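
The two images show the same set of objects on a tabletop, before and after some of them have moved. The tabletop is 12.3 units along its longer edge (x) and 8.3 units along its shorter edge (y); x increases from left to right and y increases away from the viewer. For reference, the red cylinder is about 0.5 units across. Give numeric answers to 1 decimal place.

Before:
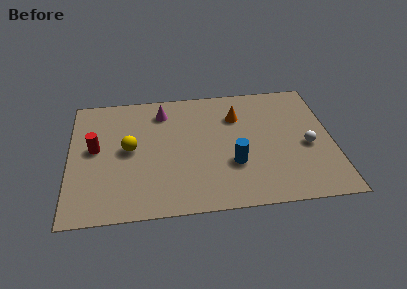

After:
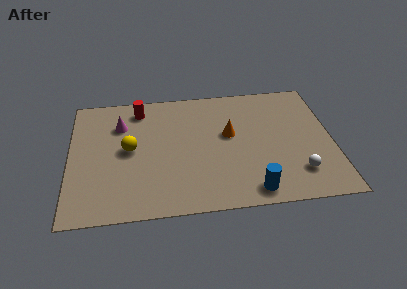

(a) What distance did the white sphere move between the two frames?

1.8

The white sphere was near (11.1, 3.6) before and (10.6, 1.9) after, so it travelled √(0.5² + 1.7²) ≈ 1.8 units.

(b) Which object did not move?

the yellow sphere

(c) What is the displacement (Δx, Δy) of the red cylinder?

(2.1, 2.5)

From the two frames, the red cylinder sits at roughly (1.2, 4.5) before and (3.3, 7.0) after.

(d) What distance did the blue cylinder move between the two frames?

2.0

The blue cylinder moved from about (7.6, 2.8) to (8.4, 1.0), a distance of √(0.8² + 1.8²) ≈ 2.0.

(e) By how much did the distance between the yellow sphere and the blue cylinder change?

+1.5

They were about 5.0 units apart before and 6.5 after — 1.5 units further apart.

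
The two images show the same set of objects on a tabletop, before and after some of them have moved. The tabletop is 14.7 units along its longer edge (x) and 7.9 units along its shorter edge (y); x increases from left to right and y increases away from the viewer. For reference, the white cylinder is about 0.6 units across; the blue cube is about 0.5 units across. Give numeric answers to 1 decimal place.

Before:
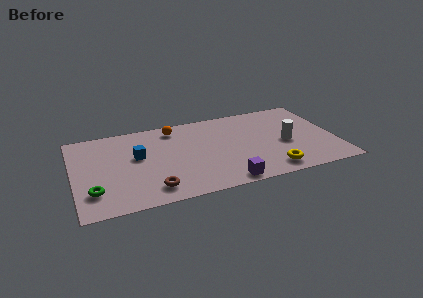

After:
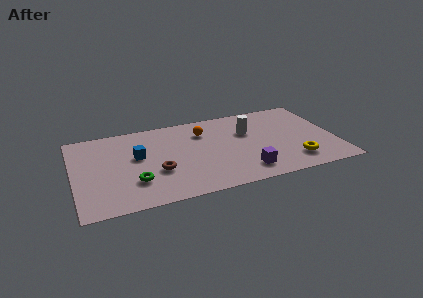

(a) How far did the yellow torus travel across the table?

1.5

The yellow torus moved from about (10.8, 1.2) to (12.2, 1.7), a distance of √(1.4² + 0.5²) ≈ 1.5.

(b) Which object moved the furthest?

the white cylinder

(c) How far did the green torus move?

2.3

The green torus was near (1.0, 2.0) before and (3.3, 2.3) after, so it travelled √(2.3² + 0.3²) ≈ 2.3 units.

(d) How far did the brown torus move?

1.6

From (4.2, 1.4) to (4.6, 2.9), the brown torus covered √(0.4² + 1.5²) ≈ 1.6 units.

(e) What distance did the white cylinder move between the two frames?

2.6

From (11.9, 3.5) to (9.9, 5.2), the white cylinder covered √(2.0² + 1.7²) ≈ 2.6 units.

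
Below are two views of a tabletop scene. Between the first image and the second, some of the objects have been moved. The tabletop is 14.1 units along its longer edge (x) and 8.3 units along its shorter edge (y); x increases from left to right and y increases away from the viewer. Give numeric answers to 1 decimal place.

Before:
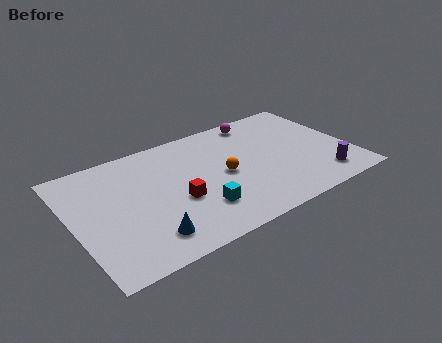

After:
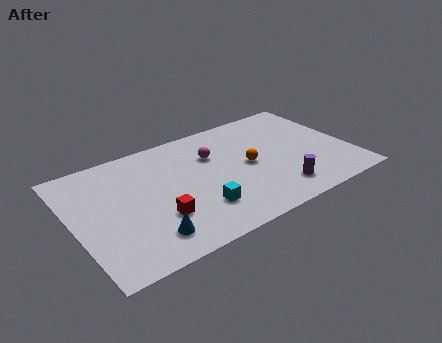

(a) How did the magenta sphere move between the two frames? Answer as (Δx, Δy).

(-2.7, -1.6)

The magenta sphere was at about (10.0, 7.3) and moved to about (7.3, 5.7).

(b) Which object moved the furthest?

the magenta sphere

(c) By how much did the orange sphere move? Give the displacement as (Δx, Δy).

(1.3, 0.1)

The orange sphere was at about (7.6, 4.0) and moved to about (8.9, 4.1).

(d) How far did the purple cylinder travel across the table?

2.3

From (12.3, 1.5) to (10.0, 1.6), the purple cylinder covered √(2.3² + 0.1²) ≈ 2.3 units.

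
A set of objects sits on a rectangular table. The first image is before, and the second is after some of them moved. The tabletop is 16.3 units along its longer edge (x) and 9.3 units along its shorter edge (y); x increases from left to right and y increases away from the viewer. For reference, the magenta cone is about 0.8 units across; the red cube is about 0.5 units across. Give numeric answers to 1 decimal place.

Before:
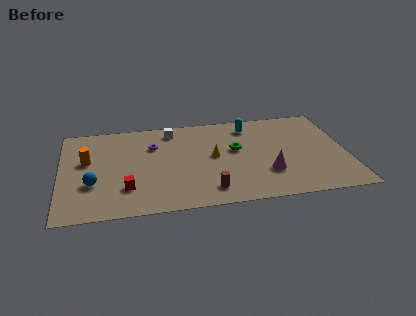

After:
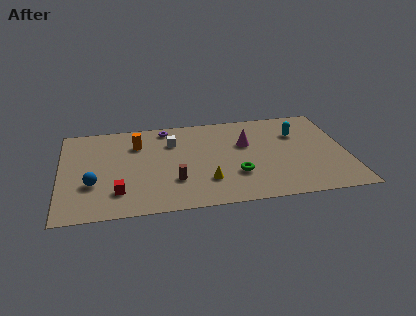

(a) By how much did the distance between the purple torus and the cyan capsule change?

+2.0

They were about 5.7 units apart before and 7.7 after — 2.0 units further apart.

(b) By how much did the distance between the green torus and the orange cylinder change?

-1.8

They were about 8.5 units apart before and 6.7 after — 1.8 units closer together.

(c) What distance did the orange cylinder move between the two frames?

3.2

From (1.5, 5.5) to (4.4, 6.8), the orange cylinder covered √(2.9² + 1.3²) ≈ 3.2 units.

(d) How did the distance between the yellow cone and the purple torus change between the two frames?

+2.3

The distance was about 3.8 in the first image and 6.1 in the second, so they moved 2.3 units further apart.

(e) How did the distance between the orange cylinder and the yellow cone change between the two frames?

-1.5

Before: roughly 7.2 units apart; after: 5.7. That's 1.5 units closer together.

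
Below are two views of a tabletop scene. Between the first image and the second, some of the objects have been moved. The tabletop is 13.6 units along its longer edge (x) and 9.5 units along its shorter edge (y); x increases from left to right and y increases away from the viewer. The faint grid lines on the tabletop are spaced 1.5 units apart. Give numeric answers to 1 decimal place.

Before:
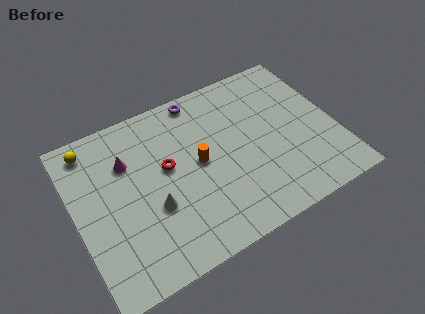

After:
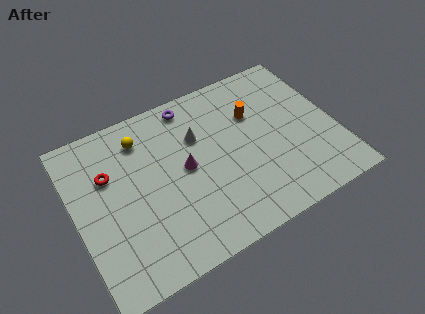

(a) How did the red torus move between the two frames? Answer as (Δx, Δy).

(-2.9, 0.9)

From the two frames, the red torus sits at roughly (4.8, 5.4) before and (1.9, 6.3) after.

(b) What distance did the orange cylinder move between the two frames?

3.5

The orange cylinder moved from about (6.4, 4.9) to (9.6, 6.4), a distance of √(3.2² + 1.5²) ≈ 3.5.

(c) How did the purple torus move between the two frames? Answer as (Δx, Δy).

(-0.5, -0.2)

The purple torus started near (7.0, 8.6) and ended near (6.5, 8.4).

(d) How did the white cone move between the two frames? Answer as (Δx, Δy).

(2.8, 2.9)

The white cone started near (3.8, 3.5) and ended near (6.6, 6.4).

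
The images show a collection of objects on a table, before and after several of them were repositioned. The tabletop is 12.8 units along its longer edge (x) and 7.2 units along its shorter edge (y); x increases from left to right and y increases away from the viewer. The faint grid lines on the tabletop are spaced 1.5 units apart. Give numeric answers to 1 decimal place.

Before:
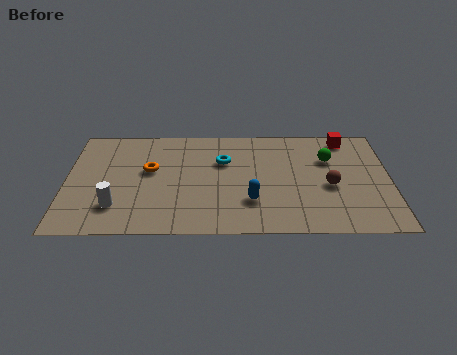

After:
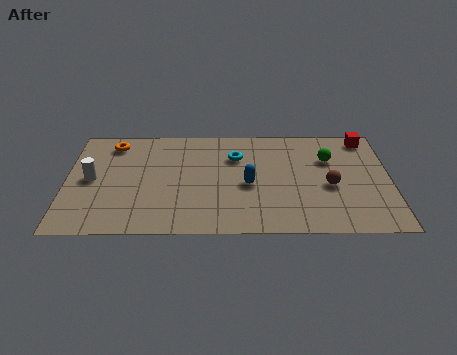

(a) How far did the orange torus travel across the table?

2.3

From (3.3, 4.2) to (1.8, 6.0), the orange torus covered √(1.5² + 1.8²) ≈ 2.3 units.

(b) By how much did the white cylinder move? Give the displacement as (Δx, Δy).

(-1.0, 1.8)

The white cylinder started near (2.0, 1.8) and ended near (1.0, 3.6).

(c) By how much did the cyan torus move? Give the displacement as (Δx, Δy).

(0.5, 0.3)

The cyan torus started near (6.2, 4.8) and ended near (6.7, 5.1).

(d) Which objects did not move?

the green sphere and the brown sphere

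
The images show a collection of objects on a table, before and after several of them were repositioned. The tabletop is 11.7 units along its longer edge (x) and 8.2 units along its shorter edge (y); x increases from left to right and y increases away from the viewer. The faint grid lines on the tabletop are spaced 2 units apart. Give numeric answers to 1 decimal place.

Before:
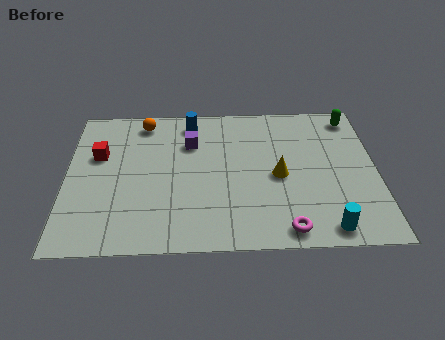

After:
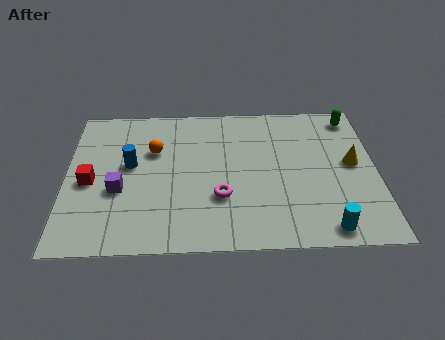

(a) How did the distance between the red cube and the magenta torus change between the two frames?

-3.2

The distance was about 8.2 in the first image and 5.0 in the second, so they moved 3.2 units closer together.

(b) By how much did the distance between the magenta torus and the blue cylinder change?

-3.1

Before: roughly 7.0 units apart; after: 3.9. That's 3.1 units closer together.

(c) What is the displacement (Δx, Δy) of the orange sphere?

(0.4, -1.7)

The orange sphere was at about (2.9, 7.1) and moved to about (3.3, 5.4).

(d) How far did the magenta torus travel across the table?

3.0

The magenta torus was near (8.2, 0.9) before and (5.8, 2.7) after, so it travelled √(2.4² + 1.8²) ≈ 3.0 units.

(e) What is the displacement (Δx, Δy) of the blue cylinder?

(-2.3, -2.4)

The blue cylinder was at about (4.7, 7.0) and moved to about (2.4, 4.6).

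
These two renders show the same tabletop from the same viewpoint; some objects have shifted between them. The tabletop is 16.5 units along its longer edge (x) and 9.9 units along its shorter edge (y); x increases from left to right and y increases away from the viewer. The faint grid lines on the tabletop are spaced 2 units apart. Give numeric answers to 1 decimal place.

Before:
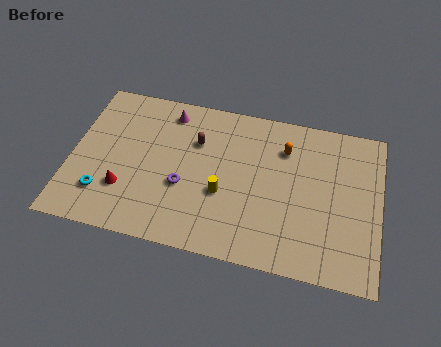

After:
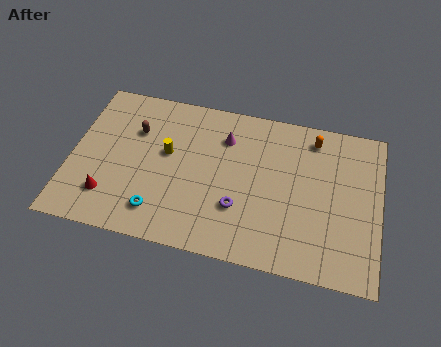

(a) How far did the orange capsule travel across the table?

1.8

The orange capsule moved from about (11.3, 7.4) to (12.8, 8.4), a distance of √(1.5² + 1.0²) ≈ 1.8.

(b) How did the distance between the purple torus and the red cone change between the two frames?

+3.7

The distance was about 3.2 in the first image and 6.9 in the second, so they moved 3.7 units further apart.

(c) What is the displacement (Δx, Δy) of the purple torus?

(3.0, -0.7)

The purple torus started near (6.1, 3.8) and ended near (9.1, 3.1).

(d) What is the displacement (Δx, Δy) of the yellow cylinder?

(-3.1, 1.9)

From the two frames, the yellow cylinder sits at roughly (8.2, 3.8) before and (5.1, 5.7) after.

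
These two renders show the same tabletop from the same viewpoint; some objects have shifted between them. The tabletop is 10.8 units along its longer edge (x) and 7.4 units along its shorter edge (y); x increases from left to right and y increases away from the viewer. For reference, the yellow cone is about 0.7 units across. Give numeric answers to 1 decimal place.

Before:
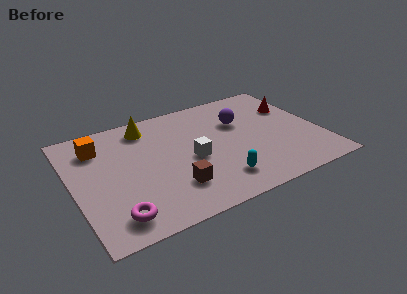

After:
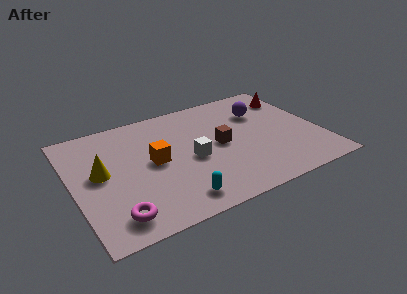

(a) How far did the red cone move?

0.7

From (9.9, 5.0) to (10.0, 5.7), the red cone covered √(0.1² + 0.7²) ≈ 0.7 units.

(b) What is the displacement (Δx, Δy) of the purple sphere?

(1.0, 0.3)

The purple sphere was at about (7.5, 4.9) and moved to about (8.5, 5.2).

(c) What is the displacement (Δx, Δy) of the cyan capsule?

(-1.9, -0.4)

The cyan capsule started near (6.0, 1.5) and ended near (4.1, 1.1).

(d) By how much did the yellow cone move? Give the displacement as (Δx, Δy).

(-2.3, -2.2)

The yellow cone started near (3.5, 6.2) and ended near (1.2, 4.0).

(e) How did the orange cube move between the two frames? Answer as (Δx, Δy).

(2.2, -1.9)

From the two frames, the orange cube sits at roughly (1.3, 5.7) before and (3.5, 3.8) after.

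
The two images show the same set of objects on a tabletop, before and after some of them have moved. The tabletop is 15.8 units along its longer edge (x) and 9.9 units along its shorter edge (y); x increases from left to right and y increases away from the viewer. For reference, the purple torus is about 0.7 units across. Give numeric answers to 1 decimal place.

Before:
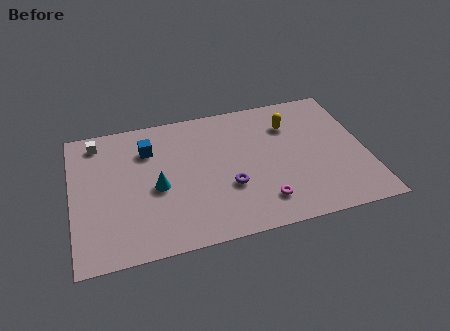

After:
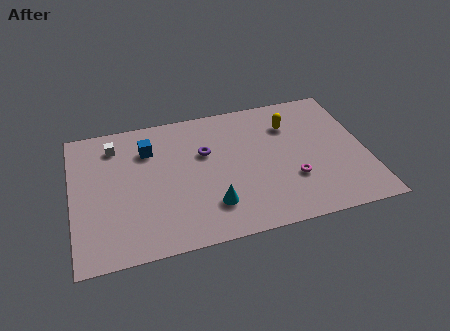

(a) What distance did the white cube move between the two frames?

1.0

The white cube was near (1.5, 8.5) before and (2.4, 8.0) after, so it travelled √(0.9² + 0.5²) ≈ 1.0 units.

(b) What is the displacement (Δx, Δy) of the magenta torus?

(1.7, 1.2)

The magenta torus started near (10.0, 2.0) and ended near (11.7, 3.2).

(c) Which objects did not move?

the yellow capsule and the blue cube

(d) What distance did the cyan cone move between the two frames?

3.4

The cyan cone was near (4.5, 4.4) before and (7.3, 2.4) after, so it travelled √(2.8² + 2.0²) ≈ 3.4 units.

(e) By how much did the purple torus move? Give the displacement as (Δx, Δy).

(-1.1, 2.8)

The purple torus was at about (8.3, 3.5) and moved to about (7.2, 6.3).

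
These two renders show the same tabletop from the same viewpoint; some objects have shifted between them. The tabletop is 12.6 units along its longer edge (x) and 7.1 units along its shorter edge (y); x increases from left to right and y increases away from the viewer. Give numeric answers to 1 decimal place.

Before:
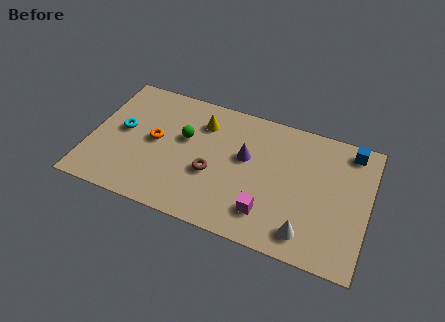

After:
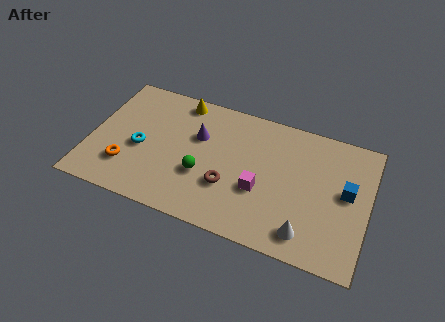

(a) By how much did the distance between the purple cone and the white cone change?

+2.0

Before: roughly 4.2 units apart; after: 6.2. That's 2.0 units further apart.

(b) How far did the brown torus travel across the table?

0.9

The brown torus was near (5.6, 2.8) before and (6.4, 2.4) after, so it travelled √(0.8² + 0.4²) ≈ 0.9 units.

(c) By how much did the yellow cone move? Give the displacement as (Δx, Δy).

(-1.1, 0.9)

From the two frames, the yellow cone sits at roughly (4.9, 5.4) before and (3.8, 6.3) after.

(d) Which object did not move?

the white cone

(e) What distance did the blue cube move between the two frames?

2.3

From (11.6, 6.2) to (11.6, 3.9), the blue cube covered √(0.0² + 2.3²) ≈ 2.3 units.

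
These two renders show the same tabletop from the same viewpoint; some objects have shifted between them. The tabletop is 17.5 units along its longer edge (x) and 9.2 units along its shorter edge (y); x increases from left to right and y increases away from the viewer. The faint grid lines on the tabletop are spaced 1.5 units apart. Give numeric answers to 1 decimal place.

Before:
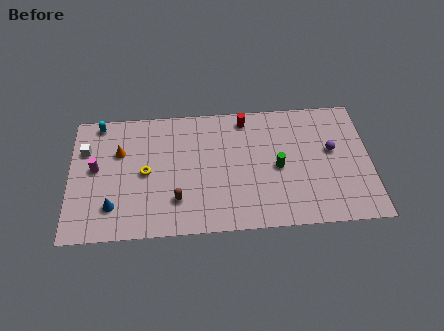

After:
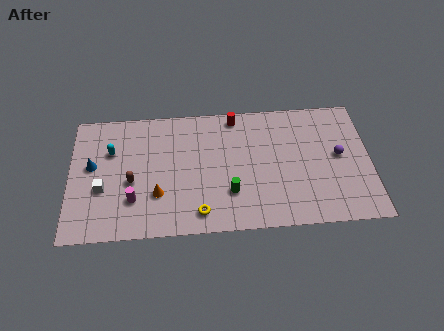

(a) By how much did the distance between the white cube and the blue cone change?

-2.7

The distance was about 4.5 in the first image and 1.8 in the second, so they moved 2.7 units closer together.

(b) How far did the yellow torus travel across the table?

4.4

From (4.4, 4.5) to (7.5, 1.4), the yellow torus covered √(3.1² + 3.1²) ≈ 4.4 units.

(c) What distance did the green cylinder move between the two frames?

3.2

From (12.1, 4.3) to (9.3, 2.7), the green cylinder covered √(2.8² + 1.6²) ≈ 3.2 units.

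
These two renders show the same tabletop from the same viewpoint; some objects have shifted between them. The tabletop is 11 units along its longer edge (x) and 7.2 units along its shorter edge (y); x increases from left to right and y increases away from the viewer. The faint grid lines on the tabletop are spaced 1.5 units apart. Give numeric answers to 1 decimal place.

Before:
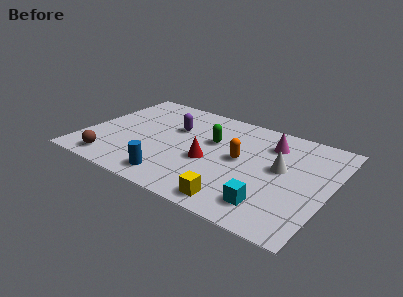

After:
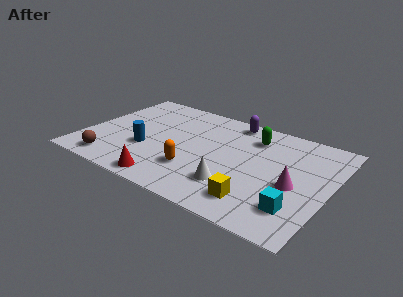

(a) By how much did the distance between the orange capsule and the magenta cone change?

+2.4

They were about 2.0 units apart before and 4.4 after — 2.4 units further apart.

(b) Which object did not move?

the brown sphere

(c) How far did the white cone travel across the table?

2.8

From (8.8, 4.0) to (7.0, 1.9), the white cone covered √(1.8² + 2.1²) ≈ 2.8 units.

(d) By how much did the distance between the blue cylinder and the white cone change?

-1.1

They were about 5.3 units apart before and 4.2 after — 1.1 units closer together.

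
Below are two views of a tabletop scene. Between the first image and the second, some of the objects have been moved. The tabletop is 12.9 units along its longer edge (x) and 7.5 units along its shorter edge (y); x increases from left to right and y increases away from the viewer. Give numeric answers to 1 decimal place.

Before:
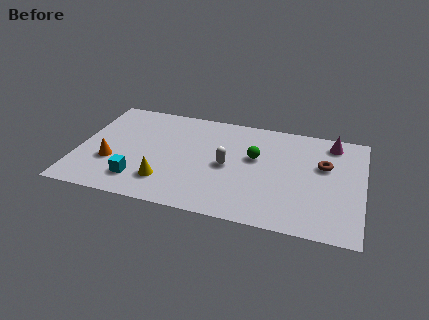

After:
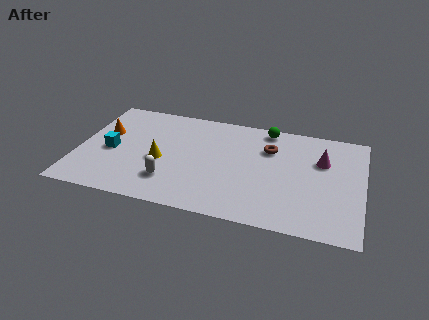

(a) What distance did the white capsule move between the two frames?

3.0

The white capsule was near (6.8, 3.6) before and (4.3, 1.9) after, so it travelled √(2.5² + 1.7²) ≈ 3.0 units.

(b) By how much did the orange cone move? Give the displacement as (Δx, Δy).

(-0.5, 2.0)

The orange cone started near (1.6, 2.6) and ended near (1.1, 4.6).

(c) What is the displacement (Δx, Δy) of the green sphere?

(0.4, 2.2)

The green sphere was at about (8.0, 4.5) and moved to about (8.4, 6.7).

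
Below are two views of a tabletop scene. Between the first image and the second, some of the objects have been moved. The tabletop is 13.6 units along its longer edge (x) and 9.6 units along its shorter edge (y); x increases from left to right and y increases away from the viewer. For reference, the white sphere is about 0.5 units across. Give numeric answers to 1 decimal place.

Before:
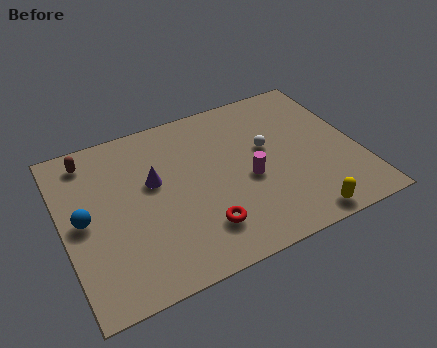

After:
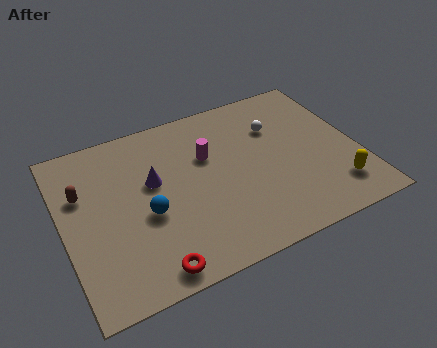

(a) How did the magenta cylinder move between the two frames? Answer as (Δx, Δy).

(-1.6, 2.1)

The magenta cylinder started near (8.4, 4.1) and ended near (6.8, 6.2).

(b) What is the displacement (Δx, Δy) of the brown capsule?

(-0.5, -1.9)

The brown capsule was at about (1.5, 8.2) and moved to about (1.0, 6.3).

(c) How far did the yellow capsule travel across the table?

2.1

From (10.4, 0.9) to (12.2, 2.0), the yellow capsule covered √(1.8² + 1.1²) ≈ 2.1 units.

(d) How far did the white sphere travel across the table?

1.3

The white sphere moved from about (9.5, 5.6) to (10.1, 6.7), a distance of √(0.6² + 1.1²) ≈ 1.3.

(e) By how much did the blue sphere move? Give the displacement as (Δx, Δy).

(2.8, -0.8)

The blue sphere started near (0.9, 4.8) and ended near (3.7, 4.0).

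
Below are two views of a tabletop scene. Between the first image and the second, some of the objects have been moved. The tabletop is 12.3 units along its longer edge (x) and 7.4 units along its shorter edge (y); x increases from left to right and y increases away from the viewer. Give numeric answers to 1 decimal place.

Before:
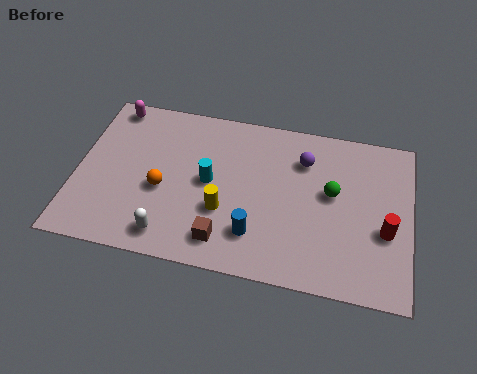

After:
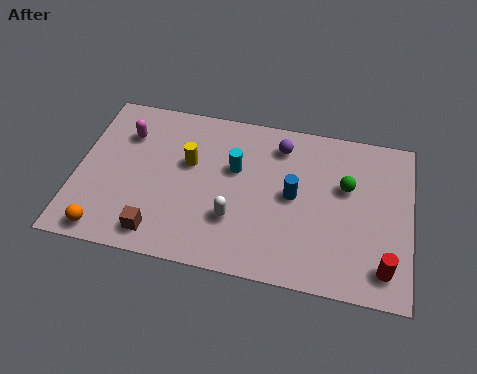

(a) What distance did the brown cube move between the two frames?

2.4

The brown cube moved from about (5.6, 1.3) to (3.2, 1.1), a distance of √(2.4² + 0.2²) ≈ 2.4.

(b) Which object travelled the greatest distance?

the orange sphere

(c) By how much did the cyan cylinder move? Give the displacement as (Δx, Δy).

(0.9, 0.8)

The cyan cylinder was at about (4.9, 3.8) and moved to about (5.8, 4.6).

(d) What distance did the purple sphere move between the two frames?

1.0

The purple sphere moved from about (8.3, 5.5) to (7.4, 6.0), a distance of √(0.9² + 0.5²) ≈ 1.0.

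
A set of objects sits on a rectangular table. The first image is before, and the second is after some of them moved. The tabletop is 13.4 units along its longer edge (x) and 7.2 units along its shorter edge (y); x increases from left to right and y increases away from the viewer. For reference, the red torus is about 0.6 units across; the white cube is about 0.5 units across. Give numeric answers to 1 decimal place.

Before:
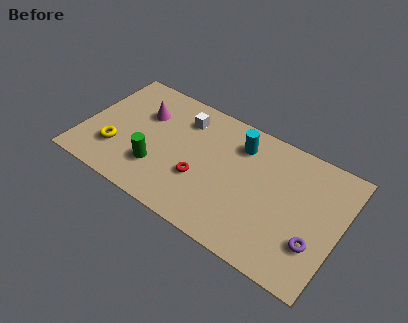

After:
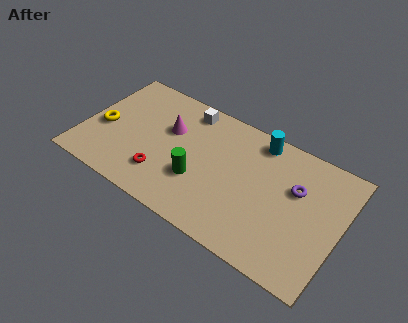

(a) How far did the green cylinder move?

2.1

The green cylinder was near (4.1, 2.1) before and (6.2, 2.5) after, so it travelled √(2.1² + 0.4²) ≈ 2.1 units.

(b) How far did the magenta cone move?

1.4

The magenta cone was near (2.9, 4.9) before and (4.3, 4.6) after, so it travelled √(1.4² + 0.3²) ≈ 1.4 units.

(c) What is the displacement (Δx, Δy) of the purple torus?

(-1.3, 2.4)

The purple torus started near (12.3, 2.2) and ended near (11.0, 4.6).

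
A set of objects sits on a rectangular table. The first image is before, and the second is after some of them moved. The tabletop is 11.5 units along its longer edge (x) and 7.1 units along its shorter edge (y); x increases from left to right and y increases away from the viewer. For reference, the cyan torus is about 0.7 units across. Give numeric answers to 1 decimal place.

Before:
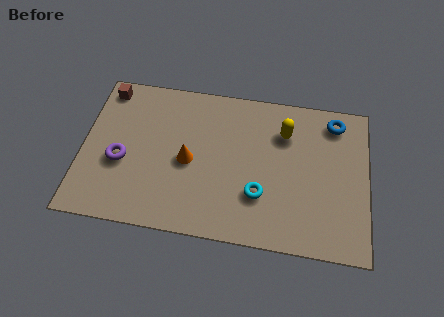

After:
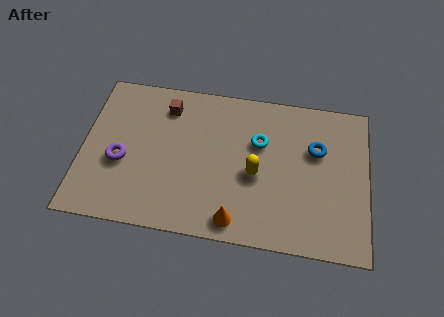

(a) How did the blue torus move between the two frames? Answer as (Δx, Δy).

(-0.7, -1.4)

The blue torus started near (10.1, 6.0) and ended near (9.4, 4.6).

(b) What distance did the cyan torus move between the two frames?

2.4

The cyan torus was near (7.2, 2.2) before and (7.1, 4.6) after, so it travelled √(0.1² + 2.4²) ≈ 2.4 units.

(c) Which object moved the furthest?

the orange cone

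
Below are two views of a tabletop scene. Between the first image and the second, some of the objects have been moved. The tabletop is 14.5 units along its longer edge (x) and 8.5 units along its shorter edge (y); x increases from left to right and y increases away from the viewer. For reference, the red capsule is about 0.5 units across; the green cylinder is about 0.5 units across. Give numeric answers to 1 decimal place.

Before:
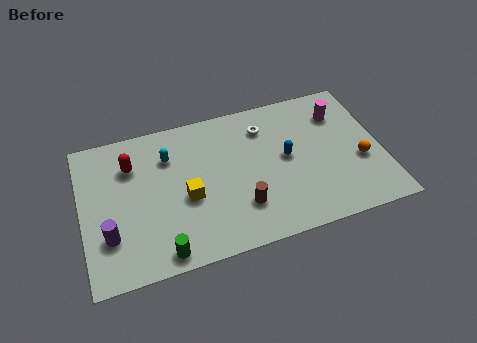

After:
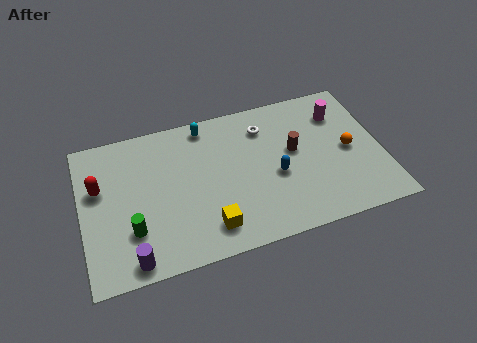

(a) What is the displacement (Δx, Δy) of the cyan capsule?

(1.9, 1.3)

From the two frames, the cyan capsule sits at roughly (4.3, 6.2) before and (6.2, 7.5) after.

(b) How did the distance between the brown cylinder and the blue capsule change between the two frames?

-1.7

Before: roughly 3.3 units apart; after: 1.6. That's 1.7 units closer together.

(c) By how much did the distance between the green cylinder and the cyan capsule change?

+1.0

The distance was about 5.3 in the first image and 6.3 in the second, so they moved 1.0 units further apart.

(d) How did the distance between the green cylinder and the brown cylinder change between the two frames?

+4.2

They were about 4.1 units apart before and 8.3 after — 4.2 units further apart.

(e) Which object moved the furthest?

the brown cylinder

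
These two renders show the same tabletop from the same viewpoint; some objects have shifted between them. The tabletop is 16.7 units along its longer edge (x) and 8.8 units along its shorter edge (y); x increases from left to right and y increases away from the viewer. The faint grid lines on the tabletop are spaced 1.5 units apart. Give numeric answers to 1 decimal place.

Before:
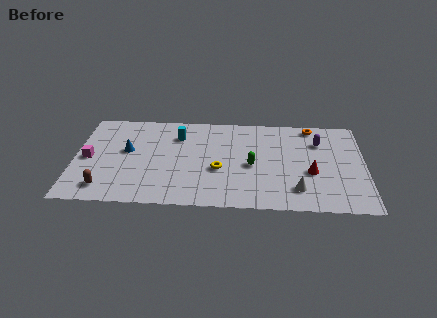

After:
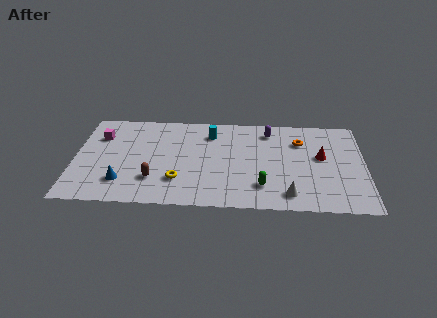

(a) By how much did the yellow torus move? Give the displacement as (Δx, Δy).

(-2.3, -1.1)

The yellow torus was at about (8.3, 3.5) and moved to about (6.0, 2.4).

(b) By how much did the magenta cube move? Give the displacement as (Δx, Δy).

(0.6, 2.1)

The magenta cube started near (0.8, 4.2) and ended near (1.4, 6.3).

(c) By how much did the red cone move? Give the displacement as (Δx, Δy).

(0.6, 1.5)

The red cone started near (13.6, 3.5) and ended near (14.2, 5.0).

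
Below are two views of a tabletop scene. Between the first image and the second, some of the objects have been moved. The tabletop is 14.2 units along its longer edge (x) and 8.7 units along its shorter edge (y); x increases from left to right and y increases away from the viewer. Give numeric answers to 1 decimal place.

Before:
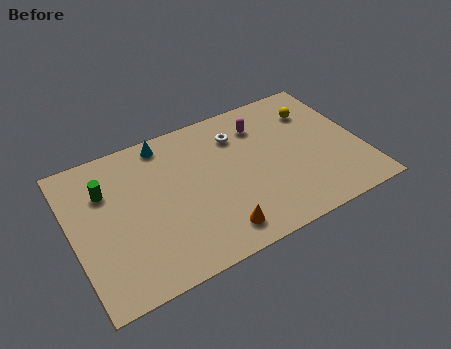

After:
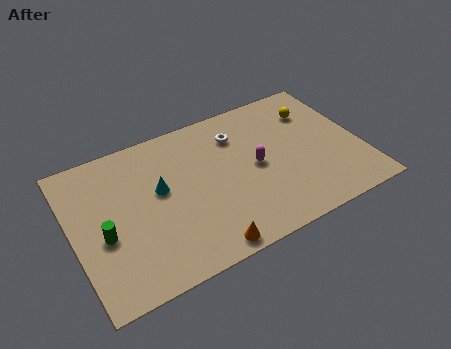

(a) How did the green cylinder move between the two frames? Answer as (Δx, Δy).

(-0.4, -2.5)

From the two frames, the green cylinder sits at roughly (1.8, 6.1) before and (1.4, 3.6) after.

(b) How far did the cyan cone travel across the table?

2.8

From (4.9, 7.7) to (4.3, 5.0), the cyan cone covered √(0.6² + 2.7²) ≈ 2.8 units.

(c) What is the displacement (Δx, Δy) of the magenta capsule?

(-0.6, -2.4)

The magenta capsule was at about (9.6, 6.7) and moved to about (9.0, 4.3).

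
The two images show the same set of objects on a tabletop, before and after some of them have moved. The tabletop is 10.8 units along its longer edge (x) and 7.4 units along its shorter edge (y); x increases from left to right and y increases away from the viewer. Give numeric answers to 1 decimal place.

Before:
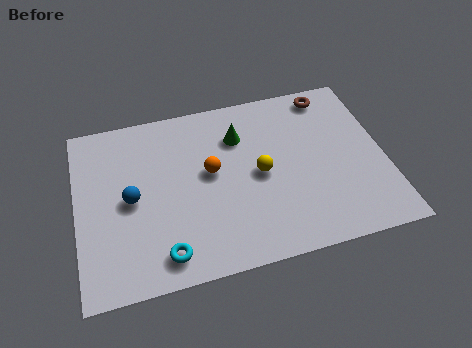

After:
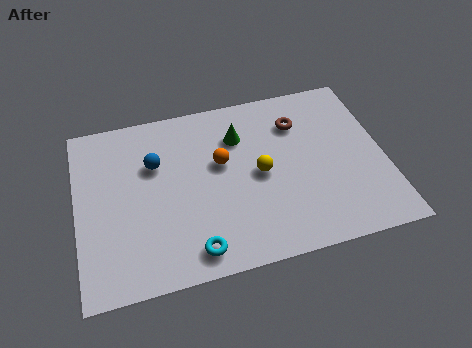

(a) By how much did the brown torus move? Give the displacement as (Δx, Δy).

(-1.2, -1.0)

The brown torus started near (9.1, 6.5) and ended near (7.9, 5.5).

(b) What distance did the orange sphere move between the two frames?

0.5

The orange sphere was near (4.7, 4.1) before and (5.1, 4.4) after, so it travelled √(0.4² + 0.3²) ≈ 0.5 units.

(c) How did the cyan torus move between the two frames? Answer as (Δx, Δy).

(1.0, -0.1)

From the two frames, the cyan torus sits at roughly (2.9, 1.1) before and (3.9, 1.0) after.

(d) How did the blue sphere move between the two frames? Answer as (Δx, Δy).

(0.9, 1.3)

The blue sphere started near (1.9, 3.6) and ended near (2.8, 4.9).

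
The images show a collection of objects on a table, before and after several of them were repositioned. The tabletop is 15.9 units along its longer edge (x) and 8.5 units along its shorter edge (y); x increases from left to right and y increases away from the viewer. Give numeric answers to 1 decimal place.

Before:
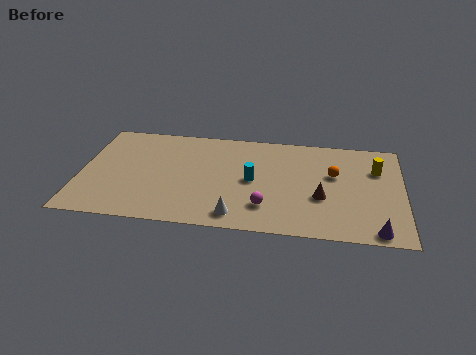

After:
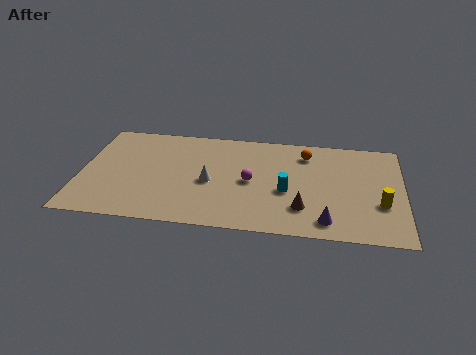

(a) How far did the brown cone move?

1.3

The brown cone moved from about (11.9, 3.2) to (11.0, 2.2), a distance of √(0.9² + 1.0²) ≈ 1.3.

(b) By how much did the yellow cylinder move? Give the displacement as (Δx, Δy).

(0.2, -2.9)

From the two frames, the yellow cylinder sits at roughly (14.6, 5.9) before and (14.8, 3.0) after.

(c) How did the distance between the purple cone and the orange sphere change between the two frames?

+0.7

Before: roughly 4.9 units apart; after: 5.6. That's 0.7 units further apart.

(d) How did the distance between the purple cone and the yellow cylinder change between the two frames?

-2.0

They were about 5.1 units apart before and 3.1 after — 2.0 units closer together.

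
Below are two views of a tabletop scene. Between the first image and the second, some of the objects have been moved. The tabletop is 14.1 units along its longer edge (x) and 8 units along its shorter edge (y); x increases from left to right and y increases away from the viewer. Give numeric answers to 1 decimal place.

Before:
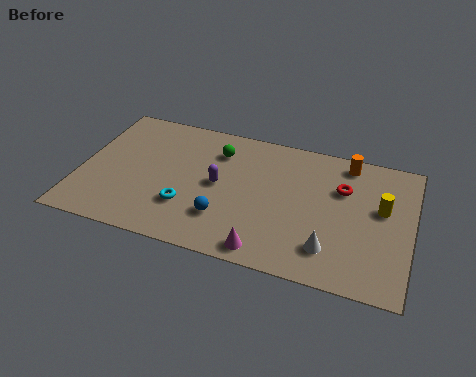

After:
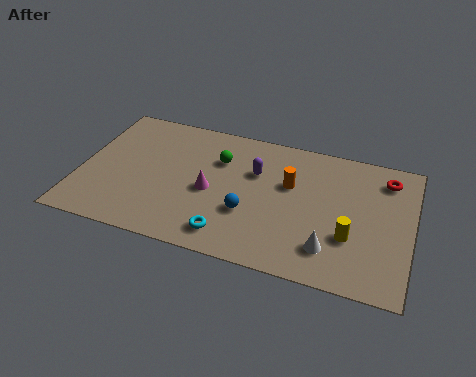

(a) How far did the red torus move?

2.1

The red torus moved from about (11.1, 5.4) to (12.9, 6.5), a distance of √(1.8² + 1.1²) ≈ 2.1.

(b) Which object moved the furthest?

the magenta cone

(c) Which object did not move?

the white cone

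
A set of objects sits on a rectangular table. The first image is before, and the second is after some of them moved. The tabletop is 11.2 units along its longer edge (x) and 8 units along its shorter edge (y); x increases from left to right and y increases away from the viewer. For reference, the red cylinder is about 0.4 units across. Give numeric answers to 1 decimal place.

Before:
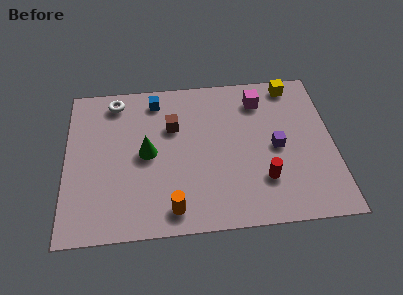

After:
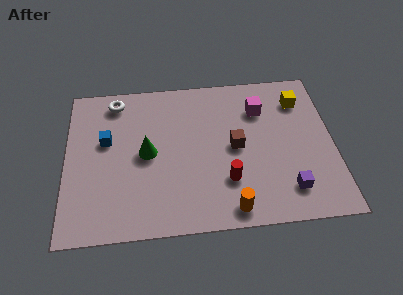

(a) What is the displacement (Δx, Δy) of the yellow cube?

(0.3, -0.9)

The yellow cube was at about (9.6, 7.1) and moved to about (9.9, 6.2).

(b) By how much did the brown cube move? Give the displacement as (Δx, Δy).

(2.6, -1.3)

The brown cube started near (4.5, 5.3) and ended near (7.1, 4.0).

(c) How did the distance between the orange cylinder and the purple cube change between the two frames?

-2.7

The distance was about 5.2 in the first image and 2.5 in the second, so they moved 2.7 units closer together.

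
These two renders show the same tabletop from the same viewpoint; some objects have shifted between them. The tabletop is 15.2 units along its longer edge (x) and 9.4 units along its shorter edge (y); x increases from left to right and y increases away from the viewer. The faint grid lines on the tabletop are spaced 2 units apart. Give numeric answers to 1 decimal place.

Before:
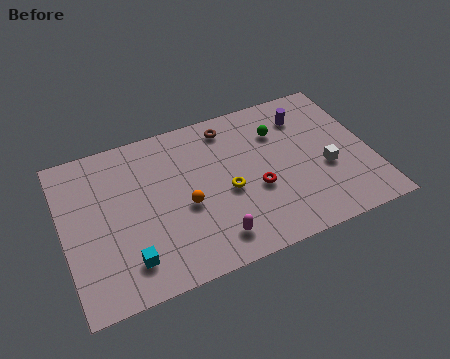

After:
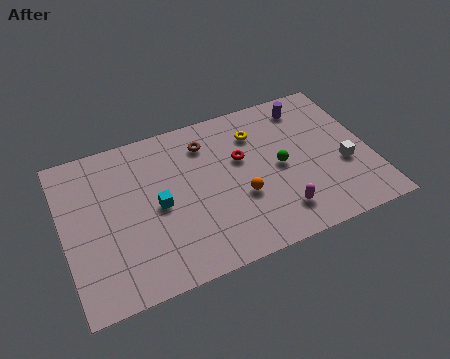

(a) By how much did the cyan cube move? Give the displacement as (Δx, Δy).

(1.7, 2.6)

From the two frames, the cyan cube sits at roughly (2.9, 1.9) before and (4.6, 4.5) after.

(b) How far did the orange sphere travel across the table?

2.7

The orange sphere moved from about (5.9, 4.0) to (8.6, 3.5), a distance of √(2.7² + 0.5²) ≈ 2.7.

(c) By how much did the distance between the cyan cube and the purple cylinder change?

-2.2

Before: roughly 10.8 units apart; after: 8.6. That's 2.2 units closer together.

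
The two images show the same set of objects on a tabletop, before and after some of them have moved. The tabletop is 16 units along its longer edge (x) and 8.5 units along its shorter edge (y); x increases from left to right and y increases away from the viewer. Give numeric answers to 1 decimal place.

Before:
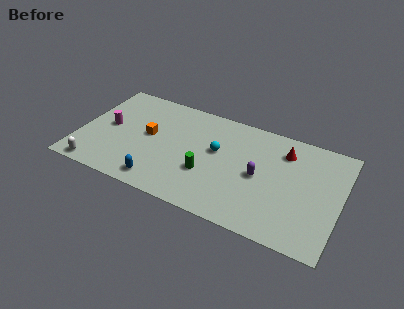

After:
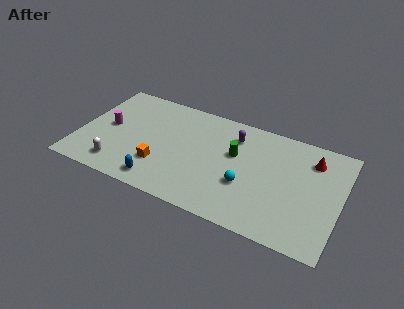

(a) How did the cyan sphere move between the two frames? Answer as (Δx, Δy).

(2.0, -1.9)

From the two frames, the cyan sphere sits at roughly (8.4, 5.0) before and (10.4, 3.1) after.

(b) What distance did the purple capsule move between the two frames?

3.1

The purple capsule moved from about (11.1, 4.1) to (9.3, 6.6), a distance of √(1.8² + 2.5²) ≈ 3.1.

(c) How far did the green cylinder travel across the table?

2.7

From (8.0, 3.0) to (9.5, 5.2), the green cylinder covered √(1.5² + 2.2²) ≈ 2.7 units.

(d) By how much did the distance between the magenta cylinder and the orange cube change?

+1.5

They were about 2.5 units apart before and 4.0 after — 1.5 units further apart.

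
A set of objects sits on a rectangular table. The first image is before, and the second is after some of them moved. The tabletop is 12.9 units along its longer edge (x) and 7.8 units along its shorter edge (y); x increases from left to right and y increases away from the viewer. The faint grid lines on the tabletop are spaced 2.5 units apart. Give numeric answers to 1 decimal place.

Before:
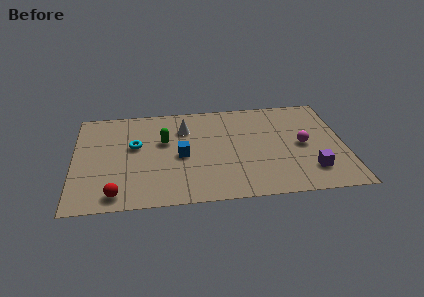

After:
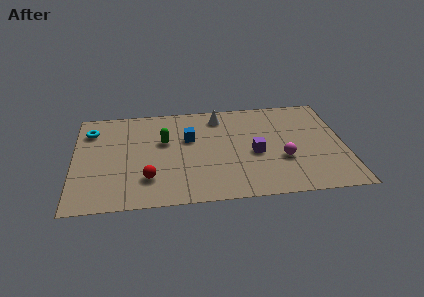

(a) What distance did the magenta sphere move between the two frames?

1.4

The magenta sphere moved from about (10.9, 3.8) to (9.9, 2.8), a distance of √(1.0² + 1.0²) ≈ 1.4.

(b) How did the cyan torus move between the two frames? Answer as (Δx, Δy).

(-2.1, 1.4)

The cyan torus started near (2.9, 4.6) and ended near (0.8, 6.0).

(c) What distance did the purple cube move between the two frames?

3.1

From (11.2, 1.8) to (8.6, 3.4), the purple cube covered √(2.6² + 1.6²) ≈ 3.1 units.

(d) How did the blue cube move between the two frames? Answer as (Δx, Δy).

(0.4, 1.3)

The blue cube was at about (5.1, 3.6) and moved to about (5.5, 4.9).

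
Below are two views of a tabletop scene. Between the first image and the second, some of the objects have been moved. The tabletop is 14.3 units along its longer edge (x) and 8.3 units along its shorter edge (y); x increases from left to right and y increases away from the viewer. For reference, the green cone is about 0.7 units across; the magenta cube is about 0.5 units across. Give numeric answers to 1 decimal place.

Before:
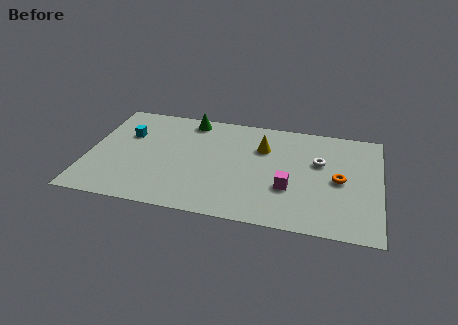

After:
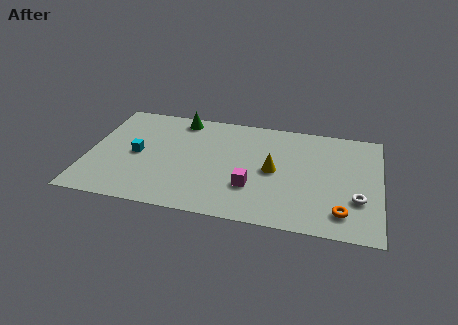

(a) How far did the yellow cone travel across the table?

1.8

The yellow cone moved from about (8.5, 5.8) to (9.1, 4.1), a distance of √(0.6² + 1.7²) ≈ 1.8.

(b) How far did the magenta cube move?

1.8

The magenta cube was near (9.9, 2.9) before and (8.1, 2.6) after, so it travelled √(1.8² + 0.3²) ≈ 1.8 units.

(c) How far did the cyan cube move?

1.6

From (1.8, 5.5) to (2.4, 4.0), the cyan cube covered √(0.6² + 1.5²) ≈ 1.6 units.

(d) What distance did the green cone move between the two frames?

0.5

From (4.8, 7.3) to (4.3, 7.3), the green cone covered √(0.5² + 0.0²) ≈ 0.5 units.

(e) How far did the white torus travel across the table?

3.1

The white torus moved from about (11.3, 5.2) to (13.2, 2.7), a distance of √(1.9² + 2.5²) ≈ 3.1.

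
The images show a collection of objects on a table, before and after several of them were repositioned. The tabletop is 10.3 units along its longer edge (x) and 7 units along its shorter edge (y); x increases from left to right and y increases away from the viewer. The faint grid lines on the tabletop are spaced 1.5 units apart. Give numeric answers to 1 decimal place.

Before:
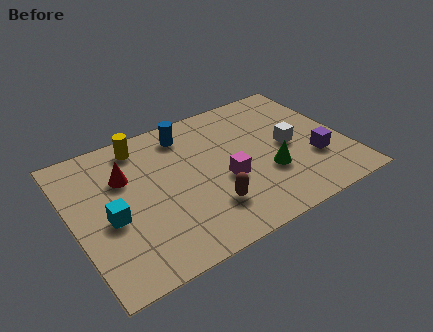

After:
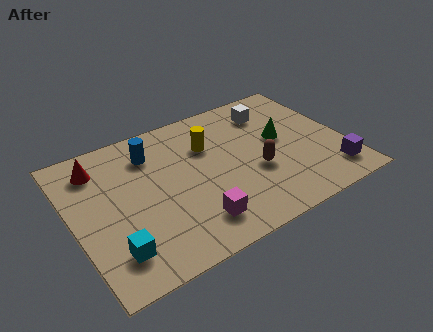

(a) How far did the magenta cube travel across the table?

2.0

The magenta cube was near (5.6, 2.8) before and (4.2, 1.4) after, so it travelled √(1.4² + 1.4²) ≈ 2.0 units.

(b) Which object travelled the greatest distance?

the yellow cylinder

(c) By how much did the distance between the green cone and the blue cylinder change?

+0.7

Before: roughly 4.3 units apart; after: 5.0. That's 0.7 units further apart.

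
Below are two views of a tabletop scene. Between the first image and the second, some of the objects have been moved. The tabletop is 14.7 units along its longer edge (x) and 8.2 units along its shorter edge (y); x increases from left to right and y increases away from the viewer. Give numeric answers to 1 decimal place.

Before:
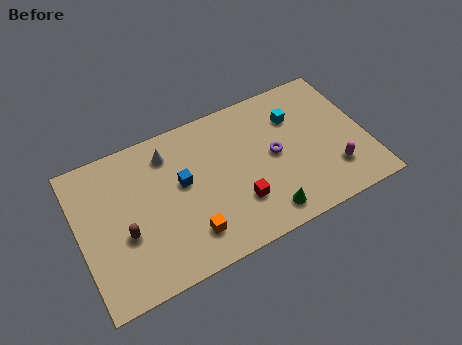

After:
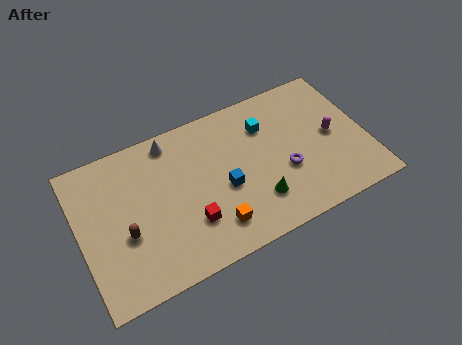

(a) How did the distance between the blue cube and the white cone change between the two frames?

+2.4

The distance was about 2.0 in the first image and 4.4 in the second, so they moved 2.4 units further apart.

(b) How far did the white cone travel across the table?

0.6

The white cone was near (4.8, 6.6) before and (5.0, 7.2) after, so it travelled √(0.2² + 0.6²) ≈ 0.6 units.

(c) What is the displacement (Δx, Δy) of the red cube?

(-2.5, 0.0)

The red cube was at about (7.9, 2.4) and moved to about (5.4, 2.4).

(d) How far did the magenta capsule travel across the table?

2.0

From (12.8, 2.1) to (13.0, 4.1), the magenta capsule covered √(0.2² + 2.0²) ≈ 2.0 units.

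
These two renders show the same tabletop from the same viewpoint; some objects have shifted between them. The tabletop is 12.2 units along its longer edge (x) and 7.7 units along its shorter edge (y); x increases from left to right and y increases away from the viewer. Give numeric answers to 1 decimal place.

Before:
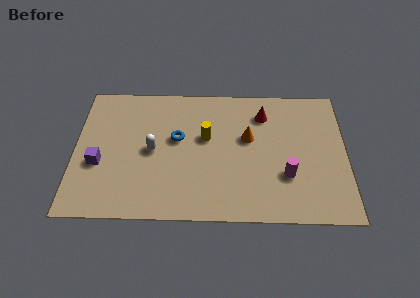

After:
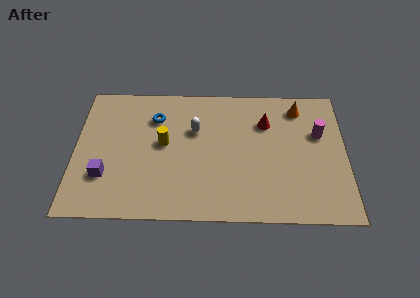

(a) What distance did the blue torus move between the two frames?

1.6

The blue torus moved from about (4.6, 4.5) to (3.6, 5.7), a distance of √(1.0² + 1.2²) ≈ 1.6.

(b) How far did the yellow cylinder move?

1.9

From (5.9, 4.6) to (4.0, 4.2), the yellow cylinder covered √(1.9² + 0.4²) ≈ 1.9 units.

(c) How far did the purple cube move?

0.8

The purple cube moved from about (1.1, 3.0) to (1.4, 2.3), a distance of √(0.3² + 0.7²) ≈ 0.8.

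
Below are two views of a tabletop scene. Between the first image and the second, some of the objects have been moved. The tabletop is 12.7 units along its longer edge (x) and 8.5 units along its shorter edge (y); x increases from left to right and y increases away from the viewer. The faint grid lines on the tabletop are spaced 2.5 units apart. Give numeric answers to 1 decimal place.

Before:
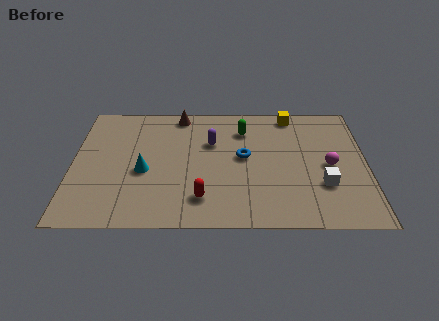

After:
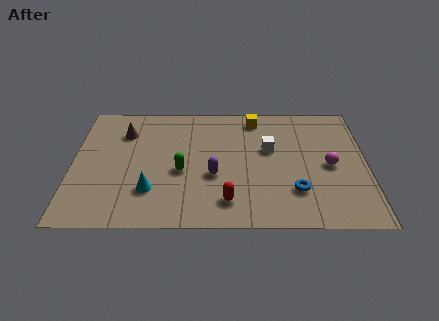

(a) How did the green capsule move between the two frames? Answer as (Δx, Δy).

(-2.7, -2.9)

The green capsule started near (7.4, 6.5) and ended near (4.7, 3.6).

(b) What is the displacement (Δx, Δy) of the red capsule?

(1.1, -0.2)

The red capsule was at about (5.6, 1.8) and moved to about (6.7, 1.6).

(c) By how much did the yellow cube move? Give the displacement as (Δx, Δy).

(-1.6, -0.3)

The yellow cube was at about (9.5, 7.6) and moved to about (7.9, 7.3).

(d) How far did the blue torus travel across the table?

3.2

From (7.4, 4.6) to (9.6, 2.3), the blue torus covered √(2.2² + 2.3²) ≈ 3.2 units.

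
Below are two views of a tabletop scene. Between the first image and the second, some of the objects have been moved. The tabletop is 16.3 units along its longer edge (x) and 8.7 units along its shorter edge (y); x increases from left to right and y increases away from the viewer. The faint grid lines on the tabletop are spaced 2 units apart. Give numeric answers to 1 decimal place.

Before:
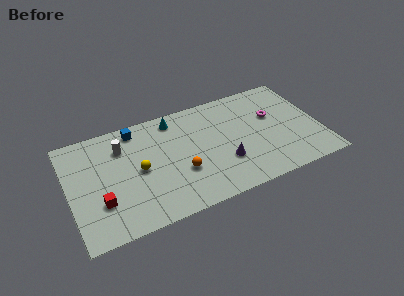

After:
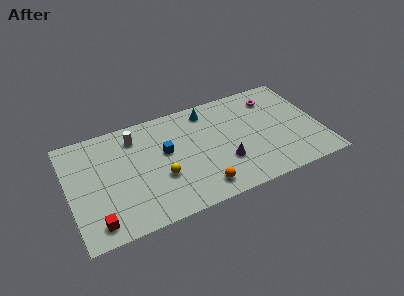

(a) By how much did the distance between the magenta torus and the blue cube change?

-1.6

The distance was about 9.1 in the first image and 7.5 in the second, so they moved 1.6 units closer together.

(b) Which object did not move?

the purple cone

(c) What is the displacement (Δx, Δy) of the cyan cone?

(2.2, -0.1)

From the two frames, the cyan cone sits at roughly (7.1, 7.5) before and (9.3, 7.4) after.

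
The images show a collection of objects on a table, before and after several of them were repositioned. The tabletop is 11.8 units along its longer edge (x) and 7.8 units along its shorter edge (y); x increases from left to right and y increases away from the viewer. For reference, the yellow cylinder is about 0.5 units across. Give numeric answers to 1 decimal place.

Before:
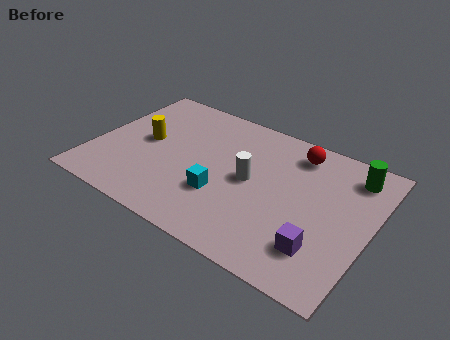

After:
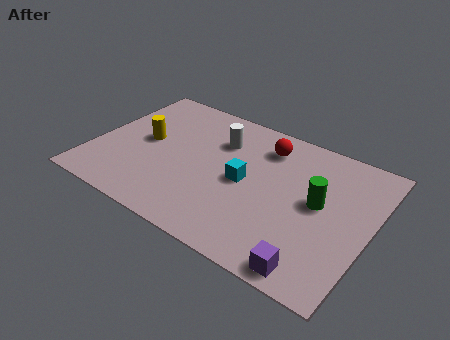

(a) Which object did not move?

the yellow cylinder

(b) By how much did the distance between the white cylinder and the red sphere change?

-1.0

Before: roughly 3.0 units apart; after: 2.0. That's 1.0 units closer together.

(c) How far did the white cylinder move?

2.3

The white cylinder was near (6.7, 4.0) before and (5.1, 5.6) after, so it travelled √(1.6² + 1.6²) ≈ 2.3 units.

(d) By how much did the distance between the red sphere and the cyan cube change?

-2.2

Before: roughly 4.7 units apart; after: 2.5. That's 2.2 units closer together.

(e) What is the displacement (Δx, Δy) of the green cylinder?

(-1.1, -2.2)

The green cylinder started near (10.7, 6.4) and ended near (9.6, 4.2).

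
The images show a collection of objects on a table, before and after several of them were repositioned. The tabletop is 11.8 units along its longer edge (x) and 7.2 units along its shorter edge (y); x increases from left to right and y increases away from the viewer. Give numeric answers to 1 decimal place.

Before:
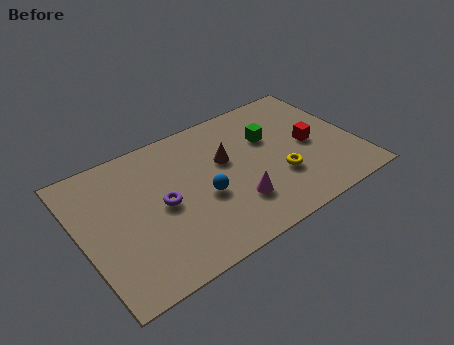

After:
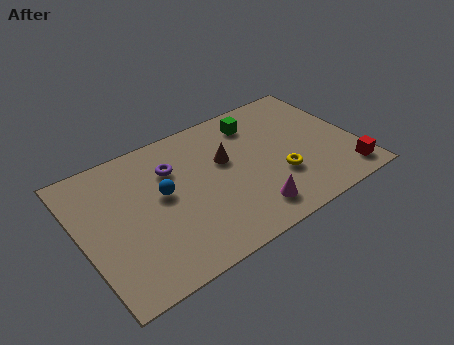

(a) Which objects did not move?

the yellow torus and the brown cone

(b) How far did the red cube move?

2.6

The red cube moved from about (9.9, 3.5) to (11.0, 1.1), a distance of √(1.1² + 2.4²) ≈ 2.6.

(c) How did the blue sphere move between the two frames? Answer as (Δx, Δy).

(-1.6, 1.0)

From the two frames, the blue sphere sits at roughly (5.1, 3.0) before and (3.5, 4.0) after.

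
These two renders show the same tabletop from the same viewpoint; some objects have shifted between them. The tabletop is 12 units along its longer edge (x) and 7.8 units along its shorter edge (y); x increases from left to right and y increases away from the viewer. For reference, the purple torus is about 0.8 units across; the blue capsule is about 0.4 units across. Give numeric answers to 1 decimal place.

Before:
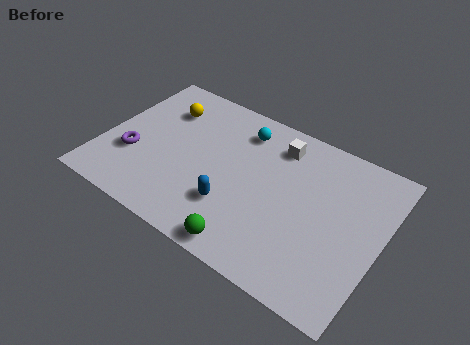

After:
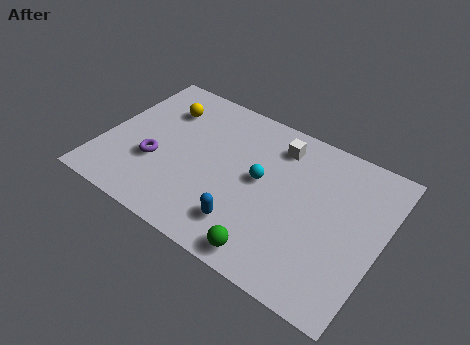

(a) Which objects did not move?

the yellow sphere and the white cube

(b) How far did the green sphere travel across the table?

0.9

From (6.9, 0.8) to (7.8, 0.9), the green sphere covered √(0.9² + 0.1²) ≈ 0.9 units.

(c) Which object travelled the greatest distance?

the cyan sphere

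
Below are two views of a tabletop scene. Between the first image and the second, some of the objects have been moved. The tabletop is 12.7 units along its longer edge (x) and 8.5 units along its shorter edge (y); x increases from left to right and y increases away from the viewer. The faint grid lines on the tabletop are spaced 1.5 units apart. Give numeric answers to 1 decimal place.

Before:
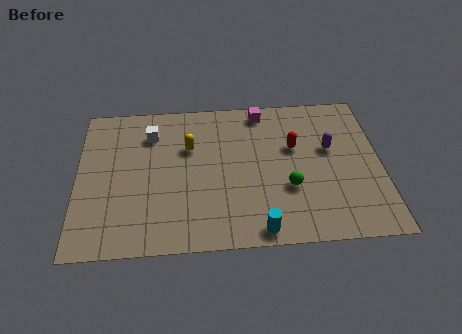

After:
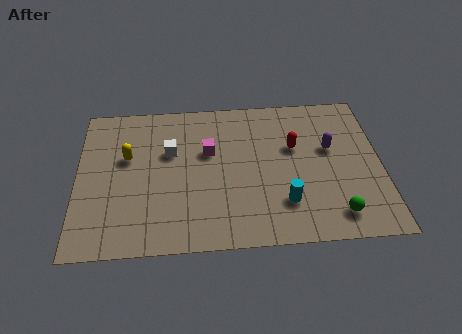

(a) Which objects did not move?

the purple capsule and the red capsule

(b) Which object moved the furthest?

the magenta cube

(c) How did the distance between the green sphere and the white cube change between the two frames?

+1.2

They were about 6.7 units apart before and 7.9 after — 1.2 units further apart.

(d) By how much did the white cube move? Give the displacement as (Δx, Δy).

(0.8, -1.1)

The white cube was at about (3.1, 6.5) and moved to about (3.9, 5.4).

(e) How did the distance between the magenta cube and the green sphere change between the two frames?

+1.9

The distance was about 4.6 in the first image and 6.5 in the second, so they moved 1.9 units further apart.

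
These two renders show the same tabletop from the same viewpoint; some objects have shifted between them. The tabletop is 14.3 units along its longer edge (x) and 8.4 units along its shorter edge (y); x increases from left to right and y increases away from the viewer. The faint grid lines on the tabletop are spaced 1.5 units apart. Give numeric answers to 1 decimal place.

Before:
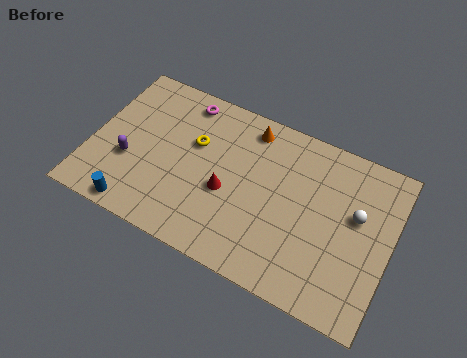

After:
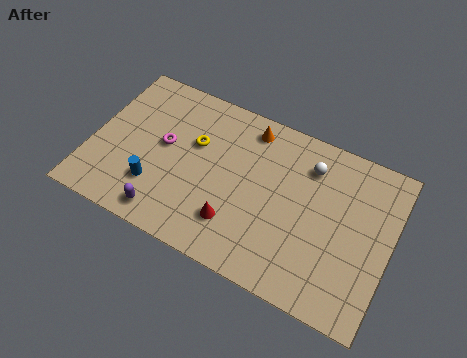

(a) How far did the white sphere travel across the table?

2.8

From (12.6, 5.0) to (10.2, 6.5), the white sphere covered √(2.4² + 1.5²) ≈ 2.8 units.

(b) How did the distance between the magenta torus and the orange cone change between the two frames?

+1.4

They were about 3.2 units apart before and 4.6 after — 1.4 units further apart.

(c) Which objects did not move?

the orange cone and the yellow torus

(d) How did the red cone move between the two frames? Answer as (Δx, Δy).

(0.6, -1.4)

The red cone started near (6.6, 3.5) and ended near (7.2, 2.1).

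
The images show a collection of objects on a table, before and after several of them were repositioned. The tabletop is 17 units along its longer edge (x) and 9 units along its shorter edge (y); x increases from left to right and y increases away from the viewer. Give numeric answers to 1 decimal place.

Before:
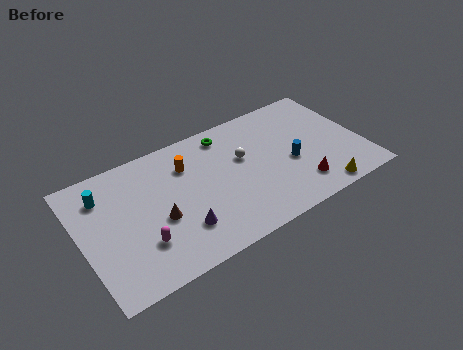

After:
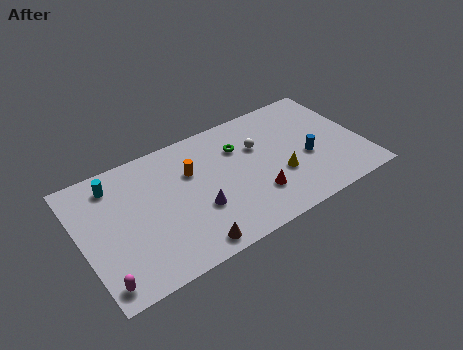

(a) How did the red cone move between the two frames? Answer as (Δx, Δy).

(-2.6, 0.6)

The red cone was at about (12.8, 1.9) and moved to about (10.2, 2.5).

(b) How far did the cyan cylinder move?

0.9

The cyan cylinder was near (1.6, 6.9) before and (2.3, 7.4) after, so it travelled √(0.7² + 0.5²) ≈ 0.9 units.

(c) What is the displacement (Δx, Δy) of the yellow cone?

(-2.1, 2.3)

The yellow cone started near (13.9, 0.9) and ended near (11.8, 3.2).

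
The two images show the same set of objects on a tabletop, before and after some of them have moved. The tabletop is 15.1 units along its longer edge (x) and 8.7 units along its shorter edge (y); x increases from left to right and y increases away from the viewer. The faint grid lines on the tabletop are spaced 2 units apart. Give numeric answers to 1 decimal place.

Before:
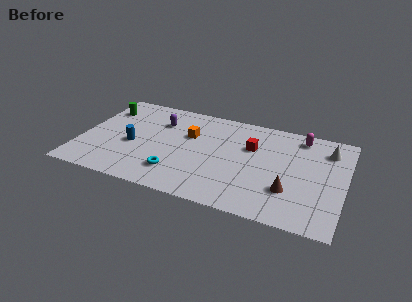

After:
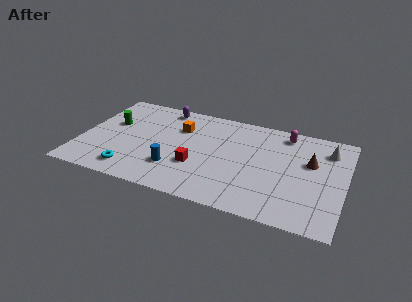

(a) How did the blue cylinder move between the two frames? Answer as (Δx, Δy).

(2.6, -1.3)

The blue cylinder started near (3.0, 3.7) and ended near (5.6, 2.4).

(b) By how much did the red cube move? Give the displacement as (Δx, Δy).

(-2.9, -2.7)

From the two frames, the red cube sits at roughly (9.7, 5.7) before and (6.8, 3.0) after.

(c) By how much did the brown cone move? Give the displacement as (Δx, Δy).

(1.0, 2.8)

The brown cone started near (12.1, 2.6) and ended near (13.1, 5.4).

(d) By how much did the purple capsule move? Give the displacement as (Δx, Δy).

(0.1, 1.4)

The purple capsule started near (4.3, 6.3) and ended near (4.4, 7.7).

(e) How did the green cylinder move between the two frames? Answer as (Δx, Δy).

(0.6, -1.3)

The green cylinder was at about (1.0, 6.6) and moved to about (1.6, 5.3).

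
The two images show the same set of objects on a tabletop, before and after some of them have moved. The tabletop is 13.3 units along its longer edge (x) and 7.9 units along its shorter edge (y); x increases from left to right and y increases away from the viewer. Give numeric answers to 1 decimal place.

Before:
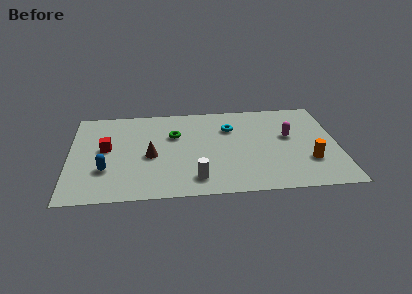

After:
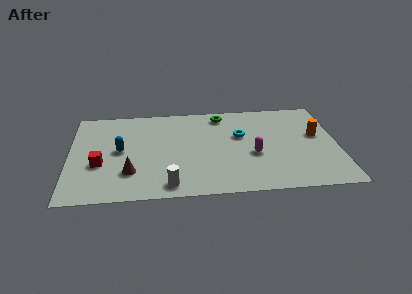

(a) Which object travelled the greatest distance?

the green torus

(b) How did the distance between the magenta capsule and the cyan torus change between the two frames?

-1.3

They were about 3.1 units apart before and 1.8 after — 1.3 units closer together.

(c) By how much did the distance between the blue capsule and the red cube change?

-0.3

They were about 1.8 units apart before and 1.5 after — 0.3 units closer together.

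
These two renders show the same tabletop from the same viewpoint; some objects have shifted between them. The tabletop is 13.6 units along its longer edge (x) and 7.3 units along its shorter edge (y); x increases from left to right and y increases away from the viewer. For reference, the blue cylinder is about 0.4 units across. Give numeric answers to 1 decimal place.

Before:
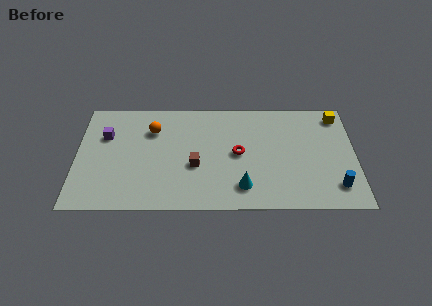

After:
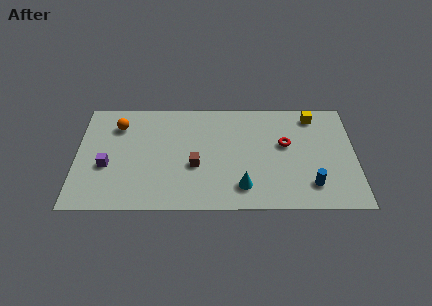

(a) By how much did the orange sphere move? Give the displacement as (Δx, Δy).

(-1.7, 0.3)

The orange sphere was at about (3.7, 5.3) and moved to about (2.0, 5.6).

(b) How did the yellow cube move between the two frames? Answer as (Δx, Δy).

(-1.2, 0.0)

The yellow cube was at about (12.8, 6.2) and moved to about (11.6, 6.2).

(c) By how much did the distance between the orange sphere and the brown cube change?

+1.5

Before: roughly 3.2 units apart; after: 4.7. That's 1.5 units further apart.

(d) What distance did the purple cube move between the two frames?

2.0

From (1.4, 4.9) to (1.5, 2.9), the purple cube covered √(0.1² + 2.0²) ≈ 2.0 units.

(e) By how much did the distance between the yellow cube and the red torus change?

-3.1

Before: roughly 5.5 units apart; after: 2.4. That's 3.1 units closer together.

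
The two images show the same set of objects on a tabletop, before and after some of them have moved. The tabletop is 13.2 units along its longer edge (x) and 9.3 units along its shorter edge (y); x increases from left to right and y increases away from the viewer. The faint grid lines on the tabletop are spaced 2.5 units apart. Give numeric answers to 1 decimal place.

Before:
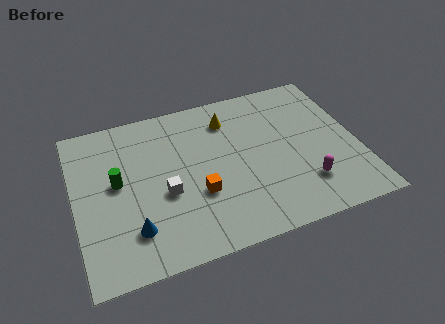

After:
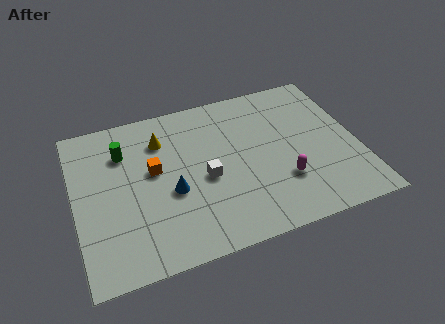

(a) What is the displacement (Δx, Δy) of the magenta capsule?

(-1.0, 0.5)

The magenta capsule was at about (10.5, 2.3) and moved to about (9.5, 2.8).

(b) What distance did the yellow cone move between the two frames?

3.2

The yellow cone moved from about (7.4, 7.3) to (4.2, 7.0), a distance of √(3.2² + 0.3²) ≈ 3.2.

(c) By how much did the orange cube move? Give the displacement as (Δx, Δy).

(-1.9, 2.0)

The orange cube started near (5.6, 3.3) and ended near (3.7, 5.3).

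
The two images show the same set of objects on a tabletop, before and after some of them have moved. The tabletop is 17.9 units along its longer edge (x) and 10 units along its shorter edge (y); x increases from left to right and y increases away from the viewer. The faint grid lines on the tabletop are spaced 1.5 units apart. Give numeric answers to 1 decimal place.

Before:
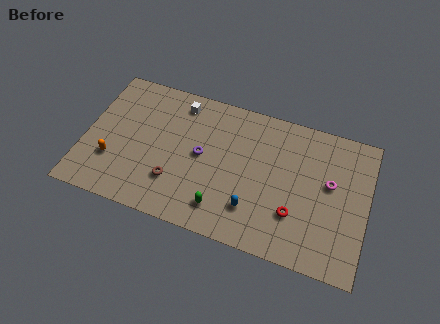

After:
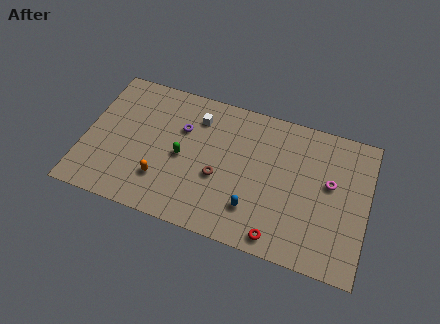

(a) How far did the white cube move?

1.4

The white cube was near (5.7, 8.5) before and (6.9, 7.8) after, so it travelled √(1.2² + 0.7²) ≈ 1.4 units.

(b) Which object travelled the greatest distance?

the green capsule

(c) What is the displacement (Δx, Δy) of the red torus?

(-0.9, -1.9)

The red torus started near (13.5, 3.0) and ended near (12.6, 1.1).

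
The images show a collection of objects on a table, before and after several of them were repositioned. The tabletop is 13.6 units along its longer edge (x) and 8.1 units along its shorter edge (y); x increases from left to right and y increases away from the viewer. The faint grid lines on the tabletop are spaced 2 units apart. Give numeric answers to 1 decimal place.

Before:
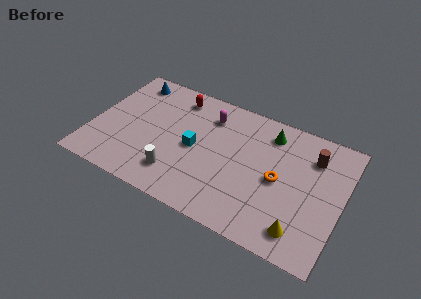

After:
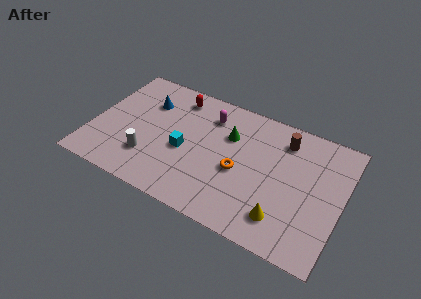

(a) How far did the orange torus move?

2.1

From (10.2, 3.9) to (8.1, 3.5), the orange torus covered √(2.1² + 0.4²) ≈ 2.1 units.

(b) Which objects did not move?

the red capsule and the magenta capsule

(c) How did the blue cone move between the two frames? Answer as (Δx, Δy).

(1.1, -1.1)

The blue cone was at about (1.6, 6.9) and moved to about (2.7, 5.8).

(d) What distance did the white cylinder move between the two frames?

1.6

The white cylinder moved from about (4.9, 1.8) to (3.3, 2.2), a distance of √(1.6² + 0.4²) ≈ 1.6.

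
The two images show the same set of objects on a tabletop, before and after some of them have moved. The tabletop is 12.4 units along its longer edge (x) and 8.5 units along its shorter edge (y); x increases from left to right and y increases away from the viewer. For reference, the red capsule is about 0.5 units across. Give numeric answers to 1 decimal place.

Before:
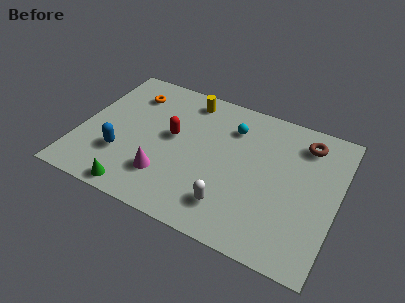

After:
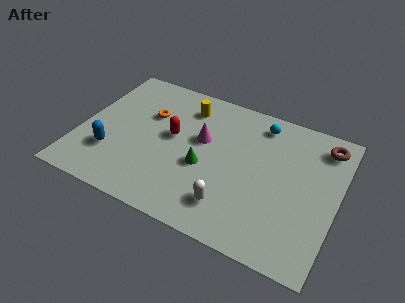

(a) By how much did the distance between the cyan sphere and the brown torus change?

-0.4

The distance was about 3.5 in the first image and 3.1 in the second, so they moved 0.4 units closer together.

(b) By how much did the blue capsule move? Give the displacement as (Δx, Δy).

(-0.5, -0.1)

The blue capsule was at about (2.2, 2.6) and moved to about (1.7, 2.5).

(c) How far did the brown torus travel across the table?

0.9

The brown torus was near (10.6, 6.9) before and (11.5, 7.1) after, so it travelled √(0.9² + 0.2²) ≈ 0.9 units.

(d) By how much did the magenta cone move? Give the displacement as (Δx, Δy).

(1.4, 2.9)

The magenta cone started near (4.4, 2.2) and ended near (5.8, 5.1).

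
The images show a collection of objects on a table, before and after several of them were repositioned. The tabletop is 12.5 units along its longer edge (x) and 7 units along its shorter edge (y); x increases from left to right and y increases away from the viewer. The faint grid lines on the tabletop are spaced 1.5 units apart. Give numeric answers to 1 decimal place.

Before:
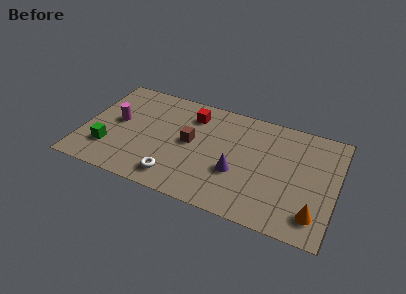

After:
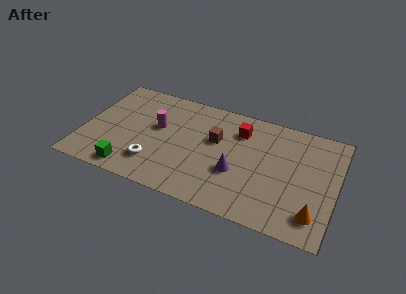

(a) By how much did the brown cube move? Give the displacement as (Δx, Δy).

(1.2, 0.6)

From the two frames, the brown cube sits at roughly (5.3, 3.7) before and (6.5, 4.3) after.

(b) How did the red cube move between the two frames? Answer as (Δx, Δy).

(2.4, -0.2)

From the two frames, the red cube sits at roughly (5.2, 5.5) before and (7.6, 5.3) after.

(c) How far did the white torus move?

1.2

The white torus moved from about (4.8, 1.2) to (3.7, 1.7), a distance of √(1.1² + 0.5²) ≈ 1.2.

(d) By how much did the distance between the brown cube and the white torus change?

+1.3

They were about 2.5 units apart before and 3.8 after — 1.3 units further apart.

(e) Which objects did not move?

the orange cone and the purple cone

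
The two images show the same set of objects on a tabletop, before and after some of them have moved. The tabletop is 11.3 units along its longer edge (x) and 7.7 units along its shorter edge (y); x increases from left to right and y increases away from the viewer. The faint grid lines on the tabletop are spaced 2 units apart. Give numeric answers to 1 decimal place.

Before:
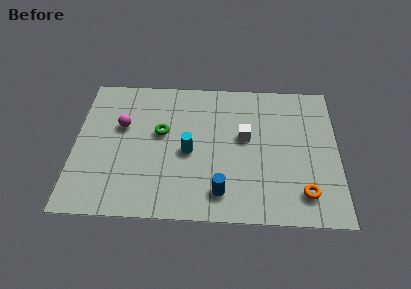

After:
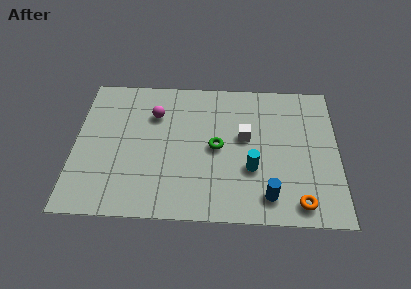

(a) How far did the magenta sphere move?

1.6

From (2.0, 4.8) to (3.4, 5.5), the magenta sphere covered √(1.4² + 0.7²) ≈ 1.6 units.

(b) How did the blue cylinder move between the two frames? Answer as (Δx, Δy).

(2.0, -0.1)

From the two frames, the blue cylinder sits at roughly (6.3, 1.4) before and (8.3, 1.3) after.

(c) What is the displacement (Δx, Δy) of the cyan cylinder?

(2.7, -0.8)

The cyan cylinder started near (4.9, 3.5) and ended near (7.6, 2.7).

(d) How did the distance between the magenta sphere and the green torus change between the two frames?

+1.5

They were about 1.7 units apart before and 3.2 after — 1.5 units further apart.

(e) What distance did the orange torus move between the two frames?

0.5

The orange torus was near (9.8, 1.5) before and (9.6, 1.0) after, so it travelled √(0.2² + 0.5²) ≈ 0.5 units.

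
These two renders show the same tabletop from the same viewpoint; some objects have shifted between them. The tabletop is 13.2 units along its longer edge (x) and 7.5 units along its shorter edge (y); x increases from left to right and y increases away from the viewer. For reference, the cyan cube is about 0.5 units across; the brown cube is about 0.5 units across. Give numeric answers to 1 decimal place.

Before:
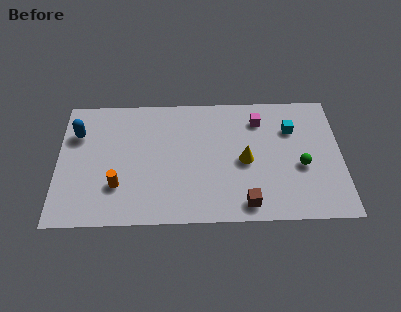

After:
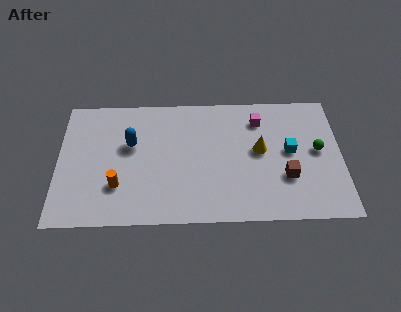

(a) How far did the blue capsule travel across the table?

2.6

The blue capsule moved from about (0.9, 5.3) to (3.4, 4.6), a distance of √(2.5² + 0.7²) ≈ 2.6.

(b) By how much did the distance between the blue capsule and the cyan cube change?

-2.6

The distance was about 10.0 in the first image and 7.4 in the second, so they moved 2.6 units closer together.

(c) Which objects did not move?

the magenta cube and the orange cylinder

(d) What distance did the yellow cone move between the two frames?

0.9

The yellow cone was near (8.7, 3.5) before and (9.4, 4.1) after, so it travelled √(0.7² + 0.6²) ≈ 0.9 units.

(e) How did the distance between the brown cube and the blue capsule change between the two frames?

-1.4

They were about 8.9 units apart before and 7.5 after — 1.4 units closer together.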